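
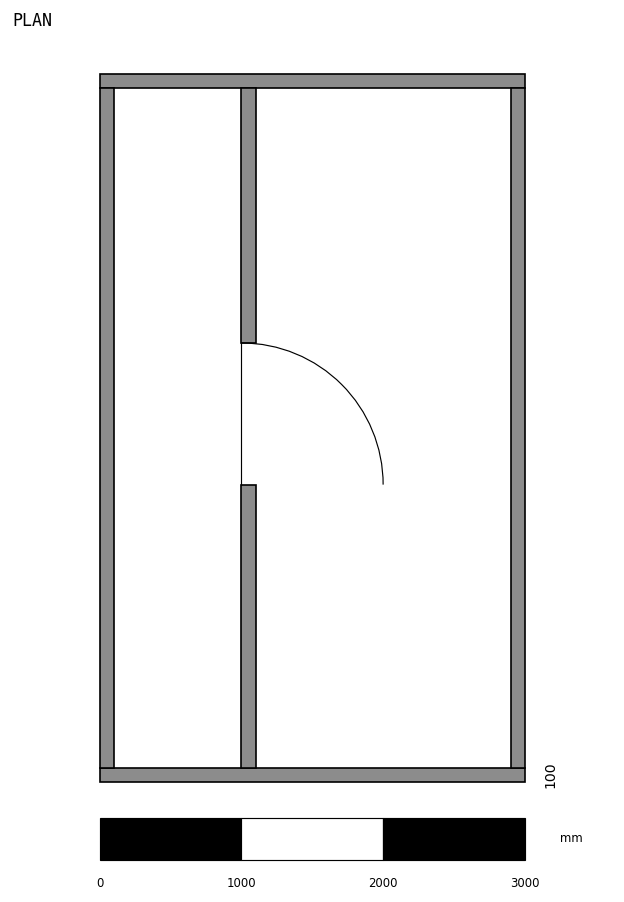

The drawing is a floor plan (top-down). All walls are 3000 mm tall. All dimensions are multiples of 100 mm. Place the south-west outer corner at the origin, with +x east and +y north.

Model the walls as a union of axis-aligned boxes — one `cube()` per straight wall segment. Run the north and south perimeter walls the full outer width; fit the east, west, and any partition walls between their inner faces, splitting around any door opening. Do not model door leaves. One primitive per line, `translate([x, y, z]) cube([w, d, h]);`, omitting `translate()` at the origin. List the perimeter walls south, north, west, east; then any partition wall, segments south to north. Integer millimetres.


cube([3000, 100, 3000]);
translate([0, 4900, 0]) cube([3000, 100, 3000]);
translate([0, 100, 0]) cube([100, 4800, 3000]);
translate([2900, 100, 0]) cube([100, 4800, 3000]);
translate([1000, 100, 0]) cube([100, 2000, 3000]);
translate([1000, 3100, 0]) cube([100, 1800, 3000]);


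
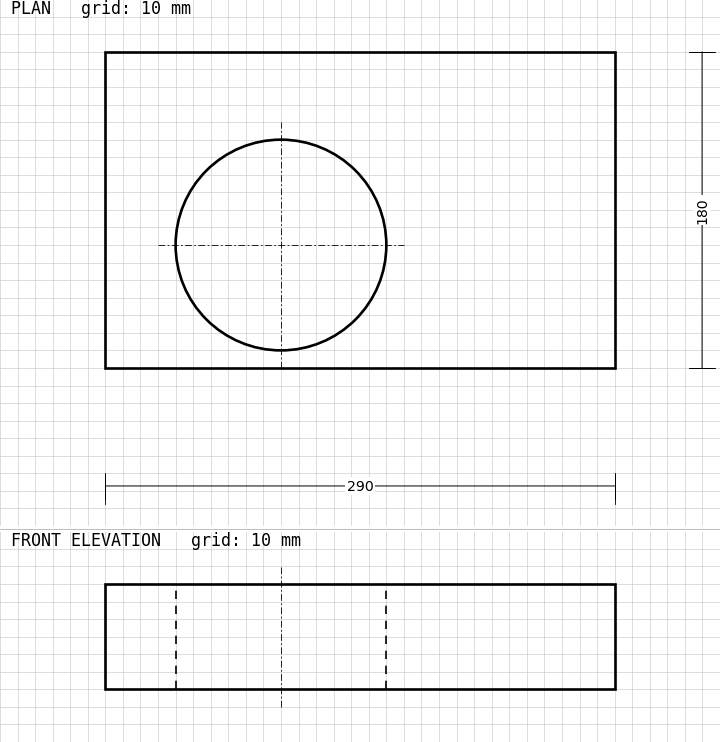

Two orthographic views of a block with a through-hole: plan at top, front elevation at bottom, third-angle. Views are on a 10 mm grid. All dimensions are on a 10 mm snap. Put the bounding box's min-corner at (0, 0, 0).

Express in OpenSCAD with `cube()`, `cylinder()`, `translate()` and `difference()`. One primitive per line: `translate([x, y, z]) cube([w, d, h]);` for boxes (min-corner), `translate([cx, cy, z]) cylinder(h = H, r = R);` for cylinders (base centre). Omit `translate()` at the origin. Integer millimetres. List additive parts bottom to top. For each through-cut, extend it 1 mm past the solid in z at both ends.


difference() {
  cube([290, 180, 60]);
  translate([100, 70, -1]) cylinder(h = 62, r = 60);
}


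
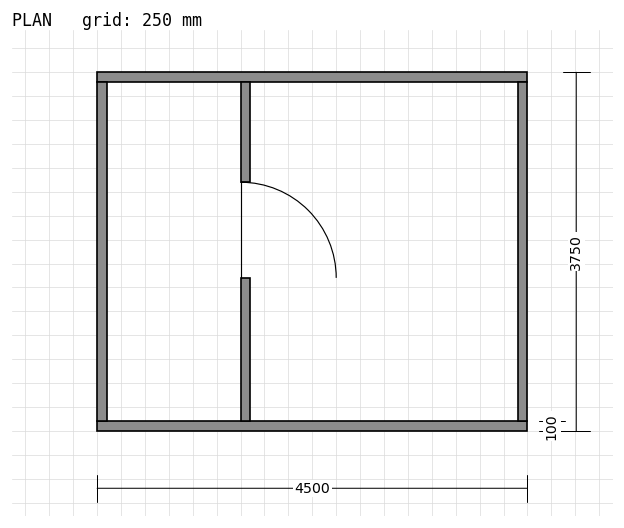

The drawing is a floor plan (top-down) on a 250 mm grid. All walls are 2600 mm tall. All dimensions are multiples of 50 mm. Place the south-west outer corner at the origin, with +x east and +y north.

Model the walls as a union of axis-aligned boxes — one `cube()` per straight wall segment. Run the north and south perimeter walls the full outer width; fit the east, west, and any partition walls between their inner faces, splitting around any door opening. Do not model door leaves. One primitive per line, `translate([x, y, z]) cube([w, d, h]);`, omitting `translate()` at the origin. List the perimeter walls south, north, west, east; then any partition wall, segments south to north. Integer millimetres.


cube([4500, 100, 2600]);
translate([0, 3650, 0]) cube([4500, 100, 2600]);
translate([0, 100, 0]) cube([100, 3550, 2600]);
translate([4400, 100, 0]) cube([100, 3550, 2600]);
translate([1500, 100, 0]) cube([100, 1500, 2600]);
translate([1500, 2600, 0]) cube([100, 1050, 2600]);


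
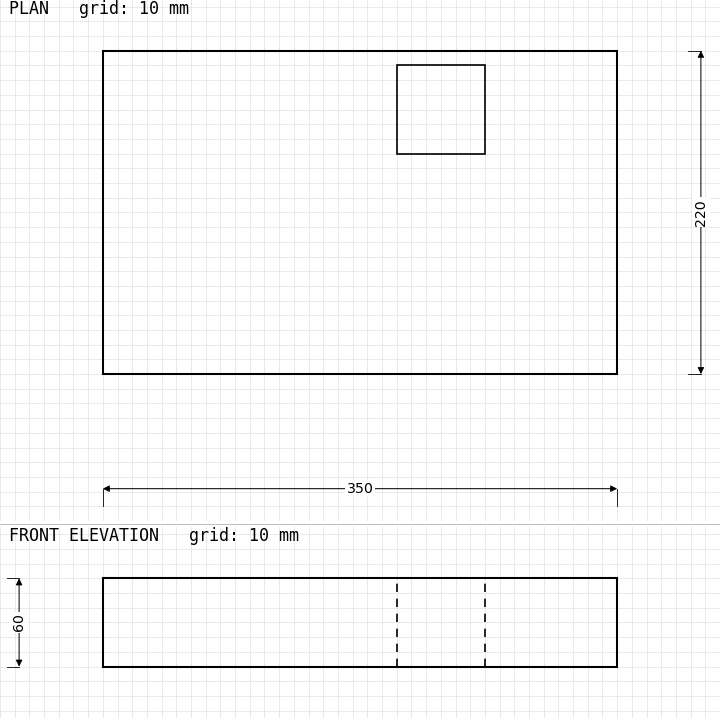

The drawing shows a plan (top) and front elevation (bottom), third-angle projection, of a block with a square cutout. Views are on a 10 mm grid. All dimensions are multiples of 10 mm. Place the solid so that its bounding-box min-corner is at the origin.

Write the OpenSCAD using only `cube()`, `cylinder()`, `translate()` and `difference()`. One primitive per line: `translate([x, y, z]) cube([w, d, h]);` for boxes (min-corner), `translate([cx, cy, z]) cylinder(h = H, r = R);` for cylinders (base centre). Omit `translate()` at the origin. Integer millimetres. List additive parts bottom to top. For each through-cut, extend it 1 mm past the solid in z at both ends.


difference() {
  cube([350, 220, 60]);
  translate([200, 150, -1]) cube([60, 60, 62]);
}


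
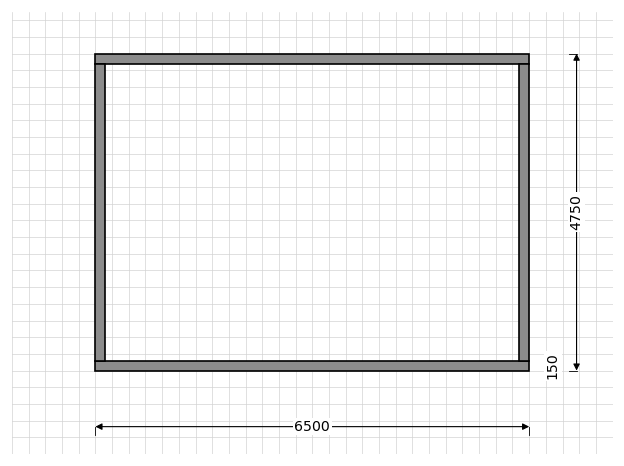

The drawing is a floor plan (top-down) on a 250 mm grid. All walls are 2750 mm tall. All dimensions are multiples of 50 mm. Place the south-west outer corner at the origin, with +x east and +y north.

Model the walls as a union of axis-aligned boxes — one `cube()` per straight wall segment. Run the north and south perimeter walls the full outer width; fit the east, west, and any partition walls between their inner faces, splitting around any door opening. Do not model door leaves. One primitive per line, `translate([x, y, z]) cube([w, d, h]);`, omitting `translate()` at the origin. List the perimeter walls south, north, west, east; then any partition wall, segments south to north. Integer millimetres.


cube([6500, 150, 2750]);
translate([0, 4600, 0]) cube([6500, 150, 2750]);
translate([0, 150, 0]) cube([150, 4450, 2750]);
translate([6350, 150, 0]) cube([150, 4450, 2750]);


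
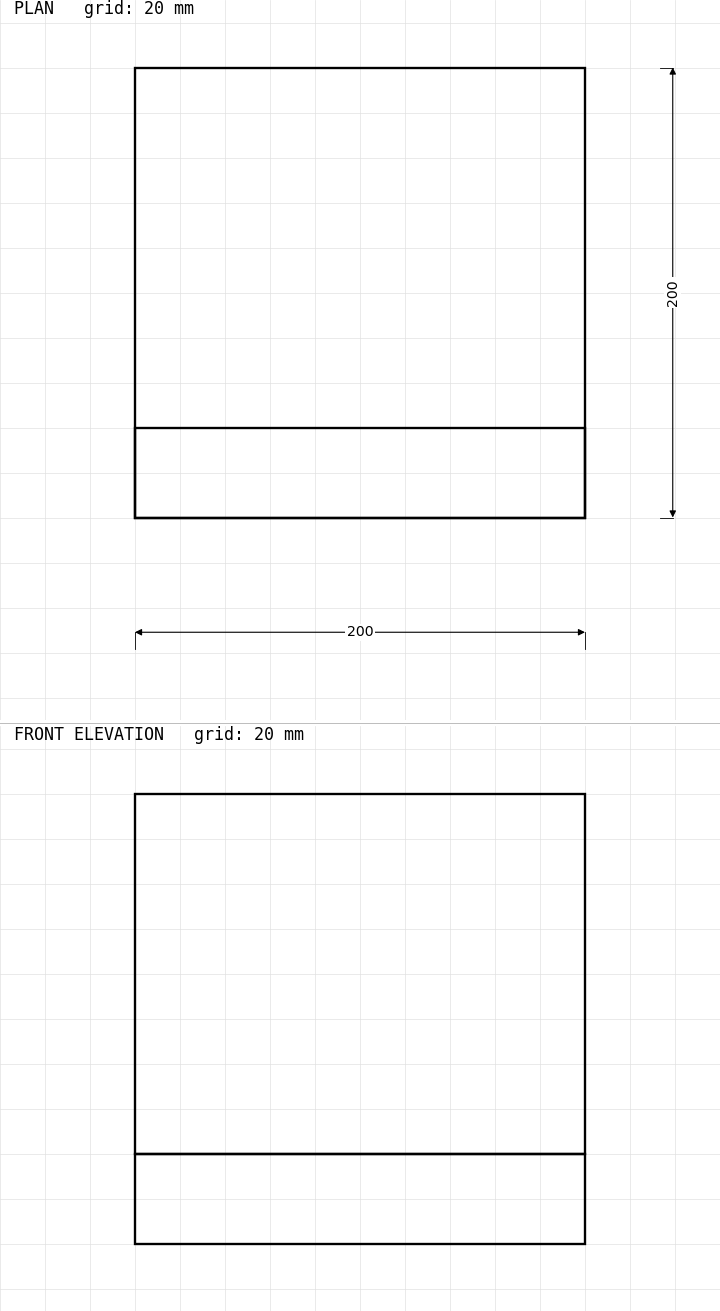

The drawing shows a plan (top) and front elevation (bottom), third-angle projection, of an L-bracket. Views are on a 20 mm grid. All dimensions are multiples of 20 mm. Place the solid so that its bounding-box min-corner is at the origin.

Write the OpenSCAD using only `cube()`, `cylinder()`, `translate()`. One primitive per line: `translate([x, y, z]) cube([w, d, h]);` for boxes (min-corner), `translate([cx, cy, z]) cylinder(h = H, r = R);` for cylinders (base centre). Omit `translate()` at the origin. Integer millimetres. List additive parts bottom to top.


cube([200, 200, 40]);
translate([0, 0, 40]) cube([200, 40, 160]);


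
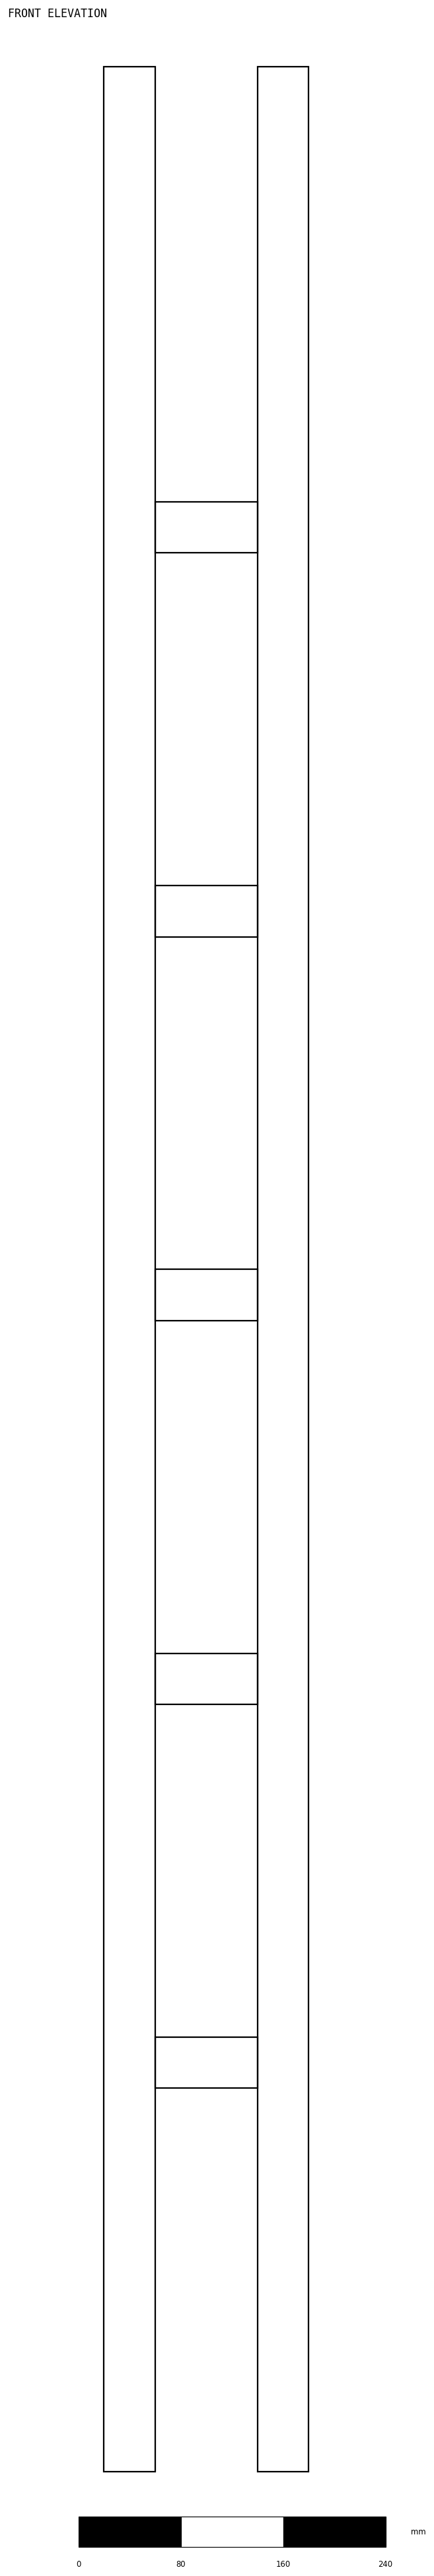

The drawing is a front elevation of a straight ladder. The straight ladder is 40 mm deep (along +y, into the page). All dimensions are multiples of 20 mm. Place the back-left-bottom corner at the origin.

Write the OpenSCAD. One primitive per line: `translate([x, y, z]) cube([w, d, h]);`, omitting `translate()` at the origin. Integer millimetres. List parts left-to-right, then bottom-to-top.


cube([40, 40, 1880]);
translate([40, 0, 300]) cube([80, 40, 40]);
translate([40, 0, 600]) cube([80, 40, 40]);
translate([40, 0, 900]) cube([80, 40, 40]);
translate([40, 0, 1200]) cube([80, 40, 40]);
translate([40, 0, 1500]) cube([80, 40, 40]);
translate([120, 0, 0]) cube([40, 40, 1880]);


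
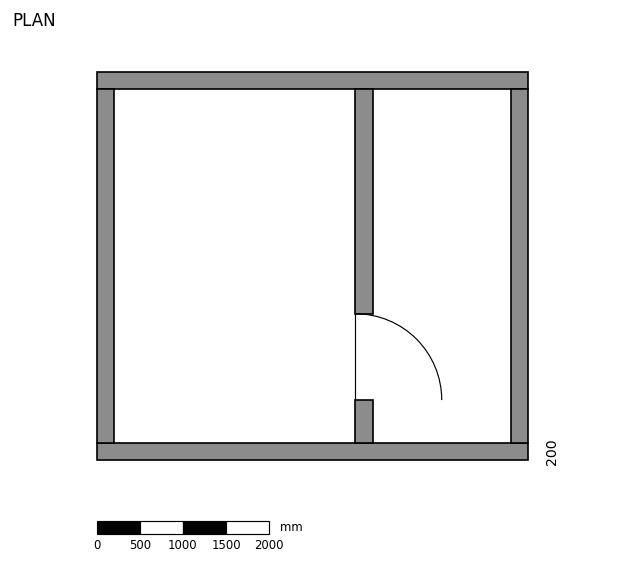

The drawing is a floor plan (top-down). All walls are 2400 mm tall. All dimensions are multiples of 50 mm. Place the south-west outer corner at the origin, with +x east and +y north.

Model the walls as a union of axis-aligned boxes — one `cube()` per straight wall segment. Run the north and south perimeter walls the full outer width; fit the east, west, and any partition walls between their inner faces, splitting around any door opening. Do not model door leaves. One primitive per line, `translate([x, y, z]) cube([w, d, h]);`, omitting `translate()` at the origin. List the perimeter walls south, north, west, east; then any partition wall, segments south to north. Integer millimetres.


cube([5000, 200, 2400]);
translate([0, 4300, 0]) cube([5000, 200, 2400]);
translate([0, 200, 0]) cube([200, 4100, 2400]);
translate([4800, 200, 0]) cube([200, 4100, 2400]);
translate([3000, 200, 0]) cube([200, 500, 2400]);
translate([3000, 1700, 0]) cube([200, 2600, 2400]);


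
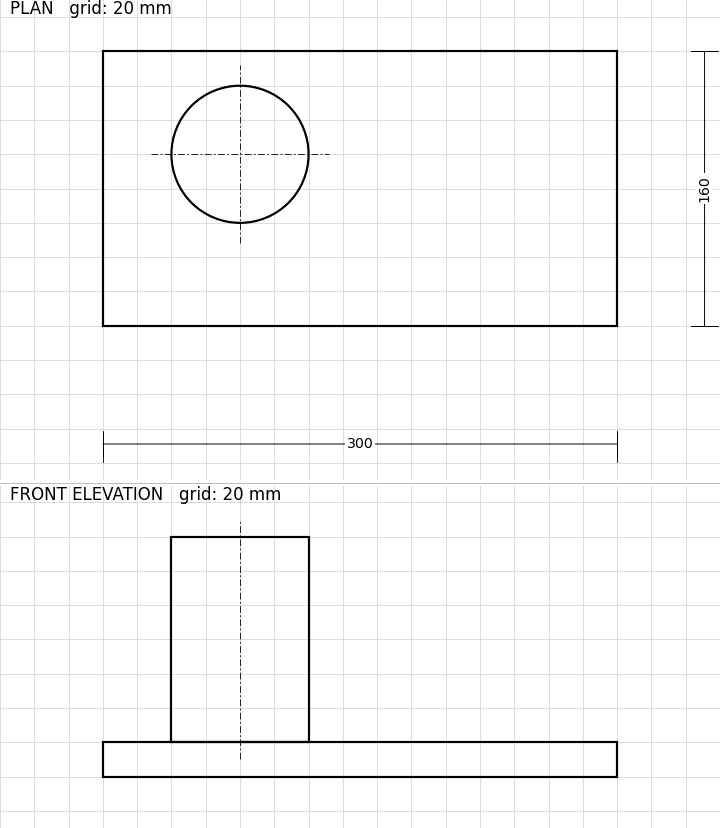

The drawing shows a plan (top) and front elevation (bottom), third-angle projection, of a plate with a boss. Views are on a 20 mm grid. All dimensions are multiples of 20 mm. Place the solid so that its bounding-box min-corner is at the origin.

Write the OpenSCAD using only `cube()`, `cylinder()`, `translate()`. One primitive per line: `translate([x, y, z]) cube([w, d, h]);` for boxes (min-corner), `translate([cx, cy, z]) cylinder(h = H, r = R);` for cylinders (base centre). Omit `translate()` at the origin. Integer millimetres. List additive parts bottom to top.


cube([300, 160, 20]);
translate([80, 100, 20]) cylinder(h = 120, r = 40);


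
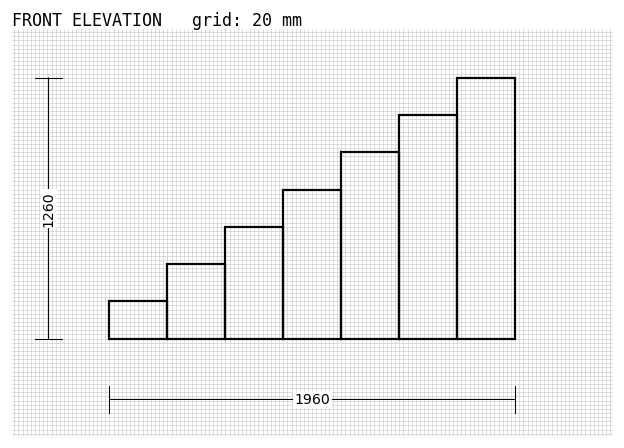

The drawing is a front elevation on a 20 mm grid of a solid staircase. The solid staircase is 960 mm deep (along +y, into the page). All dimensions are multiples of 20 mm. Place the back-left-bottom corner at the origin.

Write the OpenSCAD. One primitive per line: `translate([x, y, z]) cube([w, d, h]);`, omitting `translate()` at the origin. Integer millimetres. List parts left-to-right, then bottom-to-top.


cube([280, 960, 180]);
translate([280, 0, 0]) cube([280, 960, 360]);
translate([560, 0, 0]) cube([280, 960, 540]);
translate([840, 0, 0]) cube([280, 960, 720]);
translate([1120, 0, 0]) cube([280, 960, 900]);
translate([1400, 0, 0]) cube([280, 960, 1080]);
translate([1680, 0, 0]) cube([280, 960, 1260]);


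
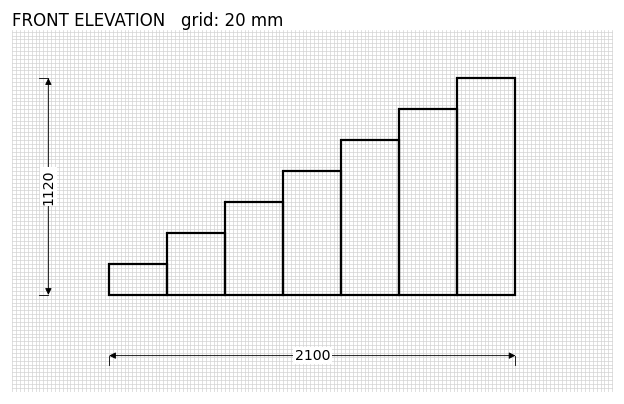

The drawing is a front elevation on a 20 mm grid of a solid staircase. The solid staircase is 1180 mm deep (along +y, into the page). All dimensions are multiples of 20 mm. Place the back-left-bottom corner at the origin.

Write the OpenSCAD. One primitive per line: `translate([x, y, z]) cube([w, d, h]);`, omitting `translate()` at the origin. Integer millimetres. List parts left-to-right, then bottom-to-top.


cube([300, 1180, 160]);
translate([300, 0, 0]) cube([300, 1180, 320]);
translate([600, 0, 0]) cube([300, 1180, 480]);
translate([900, 0, 0]) cube([300, 1180, 640]);
translate([1200, 0, 0]) cube([300, 1180, 800]);
translate([1500, 0, 0]) cube([300, 1180, 960]);
translate([1800, 0, 0]) cube([300, 1180, 1120]);


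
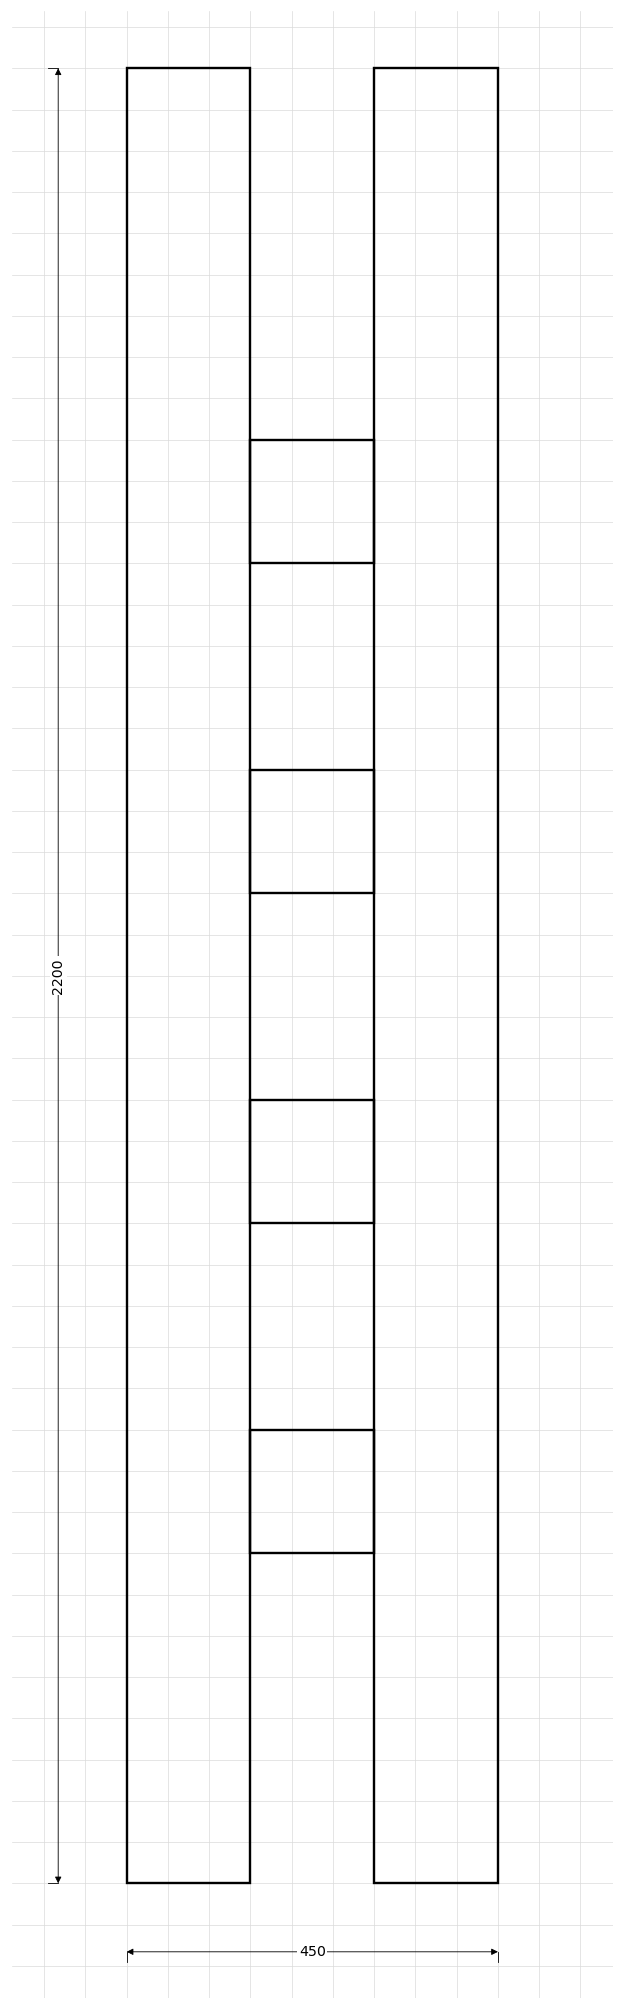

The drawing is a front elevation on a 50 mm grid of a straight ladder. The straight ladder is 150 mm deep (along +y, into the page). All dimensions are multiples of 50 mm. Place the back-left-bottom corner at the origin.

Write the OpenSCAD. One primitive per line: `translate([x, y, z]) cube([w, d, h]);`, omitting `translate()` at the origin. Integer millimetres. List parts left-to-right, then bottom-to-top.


cube([150, 150, 2200]);
translate([150, 0, 400]) cube([150, 150, 150]);
translate([150, 0, 800]) cube([150, 150, 150]);
translate([150, 0, 1200]) cube([150, 150, 150]);
translate([150, 0, 1600]) cube([150, 150, 150]);
translate([300, 0, 0]) cube([150, 150, 2200]);


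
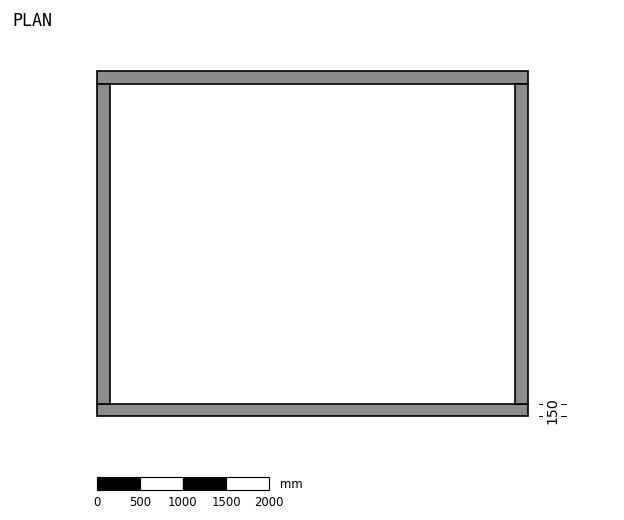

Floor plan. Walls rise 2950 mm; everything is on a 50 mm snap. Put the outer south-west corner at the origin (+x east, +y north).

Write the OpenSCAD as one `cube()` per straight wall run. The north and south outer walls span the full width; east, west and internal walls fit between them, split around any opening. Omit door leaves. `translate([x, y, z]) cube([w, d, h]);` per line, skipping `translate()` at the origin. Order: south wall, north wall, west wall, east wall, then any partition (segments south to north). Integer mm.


cube([5000, 150, 2950]);
translate([0, 3850, 0]) cube([5000, 150, 2950]);
translate([0, 150, 0]) cube([150, 3700, 2950]);
translate([4850, 150, 0]) cube([150, 3700, 2950]);


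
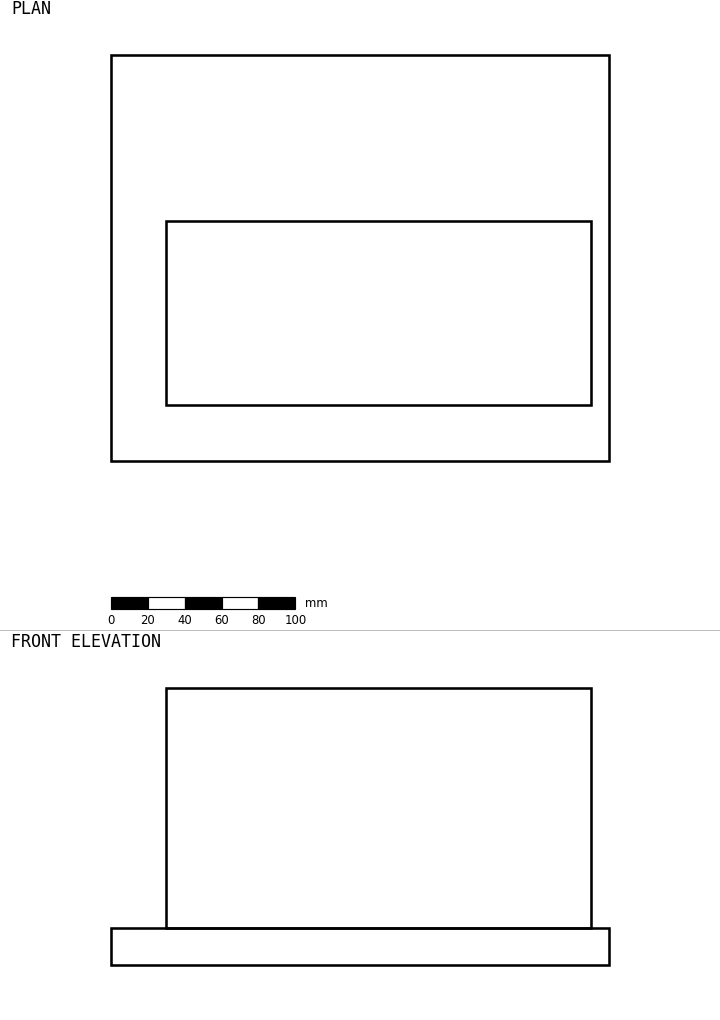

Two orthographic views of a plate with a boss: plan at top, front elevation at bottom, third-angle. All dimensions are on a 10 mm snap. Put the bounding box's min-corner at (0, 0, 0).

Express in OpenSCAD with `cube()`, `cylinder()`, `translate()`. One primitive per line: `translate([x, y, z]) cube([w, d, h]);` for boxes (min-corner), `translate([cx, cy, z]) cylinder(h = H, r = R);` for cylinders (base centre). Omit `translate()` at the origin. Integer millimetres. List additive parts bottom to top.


cube([270, 220, 20]);
translate([30, 30, 20]) cube([230, 100, 130]);


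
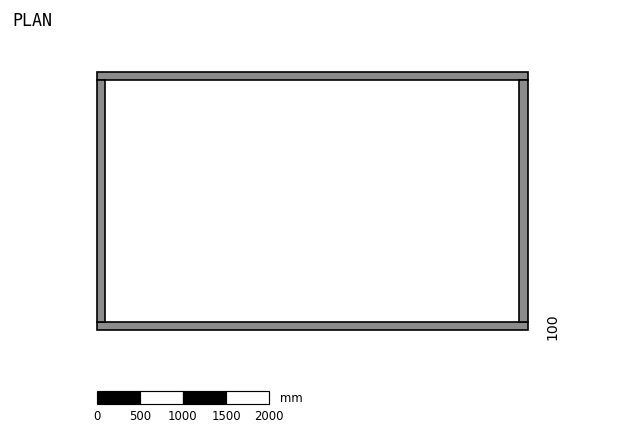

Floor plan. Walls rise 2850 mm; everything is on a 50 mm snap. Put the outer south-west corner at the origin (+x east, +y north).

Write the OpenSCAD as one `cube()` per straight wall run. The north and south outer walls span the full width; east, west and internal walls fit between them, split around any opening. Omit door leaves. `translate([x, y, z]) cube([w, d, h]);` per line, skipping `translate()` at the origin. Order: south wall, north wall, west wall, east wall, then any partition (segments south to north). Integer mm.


cube([5000, 100, 2850]);
translate([0, 2900, 0]) cube([5000, 100, 2850]);
translate([0, 100, 0]) cube([100, 2800, 2850]);
translate([4900, 100, 0]) cube([100, 2800, 2850]);


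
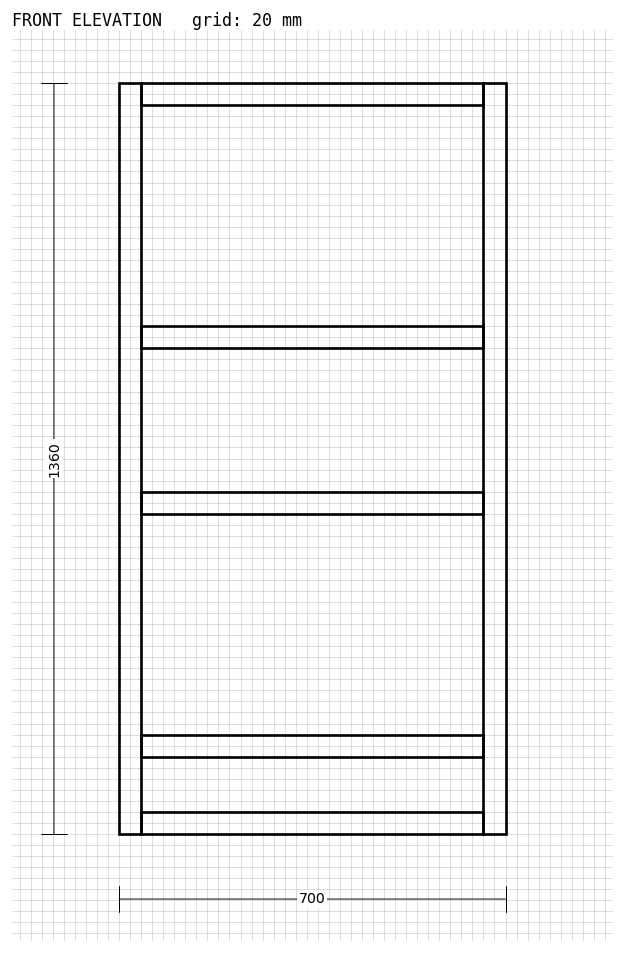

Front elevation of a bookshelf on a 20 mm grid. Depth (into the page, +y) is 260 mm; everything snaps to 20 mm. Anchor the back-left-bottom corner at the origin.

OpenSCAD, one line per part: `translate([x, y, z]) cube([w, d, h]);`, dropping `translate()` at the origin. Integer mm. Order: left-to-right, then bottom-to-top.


cube([40, 260, 1360]);
translate([40, 0, 0]) cube([620, 260, 40]);
translate([40, 0, 140]) cube([620, 260, 40]);
translate([40, 0, 580]) cube([620, 260, 40]);
translate([40, 0, 880]) cube([620, 260, 40]);
translate([40, 0, 1320]) cube([620, 260, 40]);
translate([660, 0, 0]) cube([40, 260, 1360]);


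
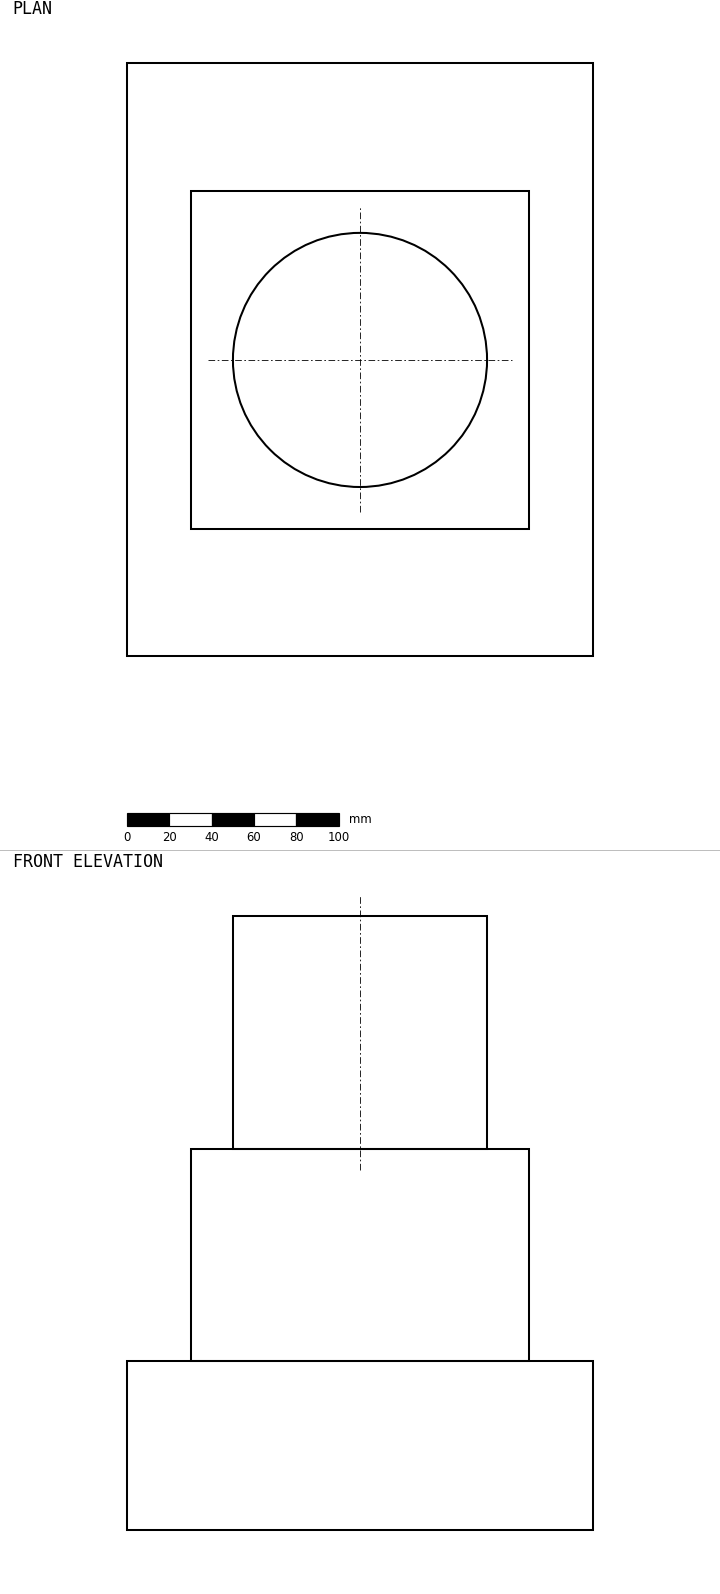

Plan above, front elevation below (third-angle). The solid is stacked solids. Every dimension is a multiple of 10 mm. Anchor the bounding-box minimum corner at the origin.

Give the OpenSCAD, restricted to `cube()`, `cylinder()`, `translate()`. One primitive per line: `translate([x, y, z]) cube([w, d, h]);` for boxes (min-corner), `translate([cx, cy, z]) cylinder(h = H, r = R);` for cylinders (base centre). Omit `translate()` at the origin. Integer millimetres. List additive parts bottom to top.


cube([220, 280, 80]);
translate([30, 60, 80]) cube([160, 160, 100]);
translate([110, 140, 180]) cylinder(h = 110, r = 60);


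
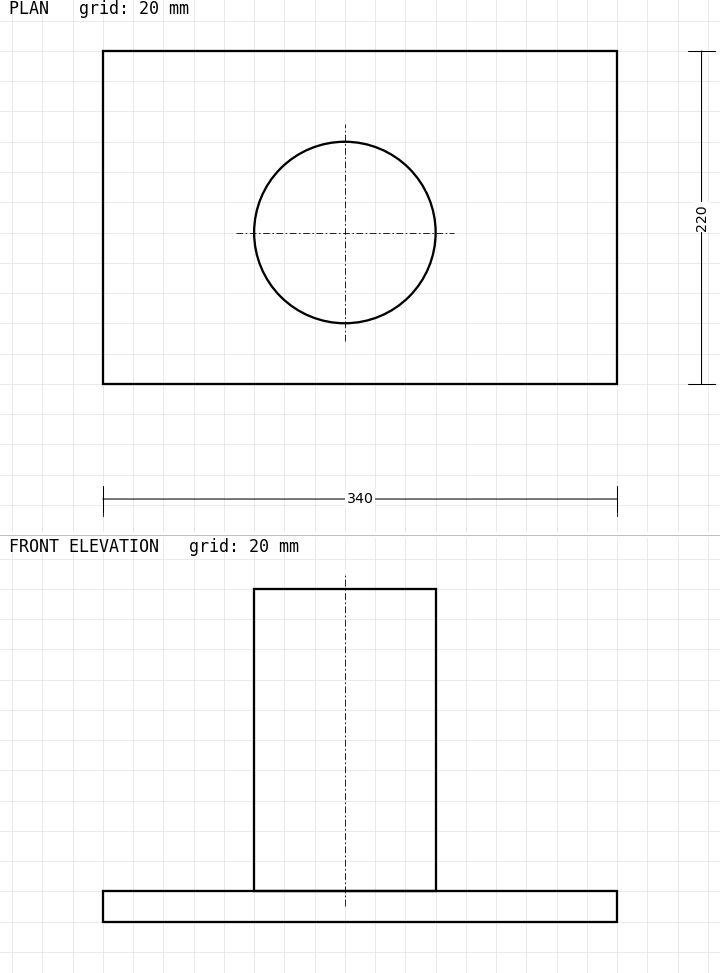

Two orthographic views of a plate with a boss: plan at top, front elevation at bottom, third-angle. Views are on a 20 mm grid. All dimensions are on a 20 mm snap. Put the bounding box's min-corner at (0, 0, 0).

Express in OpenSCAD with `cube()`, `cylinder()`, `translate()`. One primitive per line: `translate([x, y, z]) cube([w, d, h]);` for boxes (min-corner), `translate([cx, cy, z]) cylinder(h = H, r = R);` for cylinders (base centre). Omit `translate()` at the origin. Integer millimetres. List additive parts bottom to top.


cube([340, 220, 20]);
translate([160, 100, 20]) cylinder(h = 200, r = 60);


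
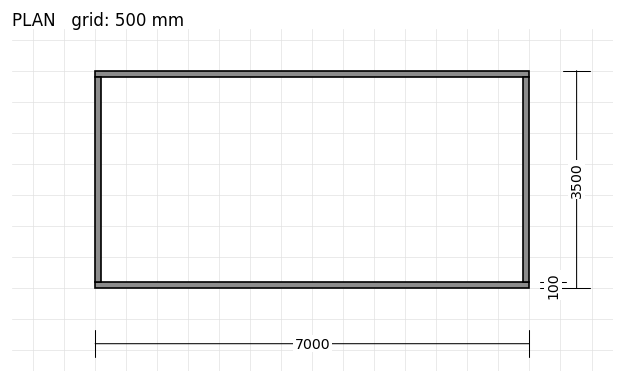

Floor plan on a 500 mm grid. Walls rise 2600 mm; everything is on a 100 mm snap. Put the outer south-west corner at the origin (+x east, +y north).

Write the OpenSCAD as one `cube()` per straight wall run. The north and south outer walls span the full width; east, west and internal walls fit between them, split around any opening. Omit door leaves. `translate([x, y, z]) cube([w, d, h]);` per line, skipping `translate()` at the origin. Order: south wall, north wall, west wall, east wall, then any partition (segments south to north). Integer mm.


cube([7000, 100, 2600]);
translate([0, 3400, 0]) cube([7000, 100, 2600]);
translate([0, 100, 0]) cube([100, 3300, 2600]);
translate([6900, 100, 0]) cube([100, 3300, 2600]);


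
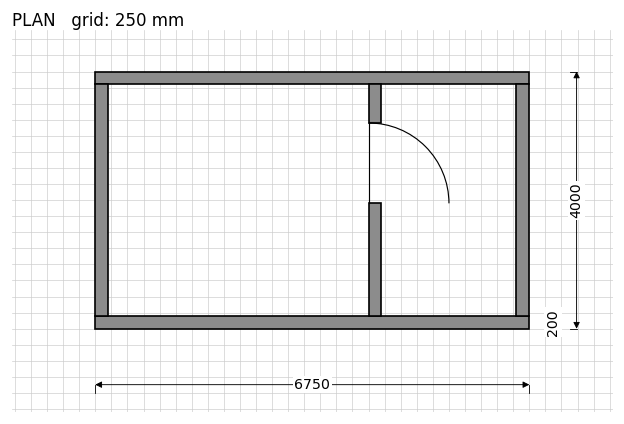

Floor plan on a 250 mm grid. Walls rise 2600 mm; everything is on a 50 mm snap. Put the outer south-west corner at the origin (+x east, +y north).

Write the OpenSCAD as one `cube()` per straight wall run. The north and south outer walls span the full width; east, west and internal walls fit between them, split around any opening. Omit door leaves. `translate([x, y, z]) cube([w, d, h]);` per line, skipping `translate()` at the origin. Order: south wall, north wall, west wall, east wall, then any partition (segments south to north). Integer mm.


cube([6750, 200, 2600]);
translate([0, 3800, 0]) cube([6750, 200, 2600]);
translate([0, 200, 0]) cube([200, 3600, 2600]);
translate([6550, 200, 0]) cube([200, 3600, 2600]);
translate([4250, 200, 0]) cube([200, 1750, 2600]);
translate([4250, 3200, 0]) cube([200, 600, 2600]);


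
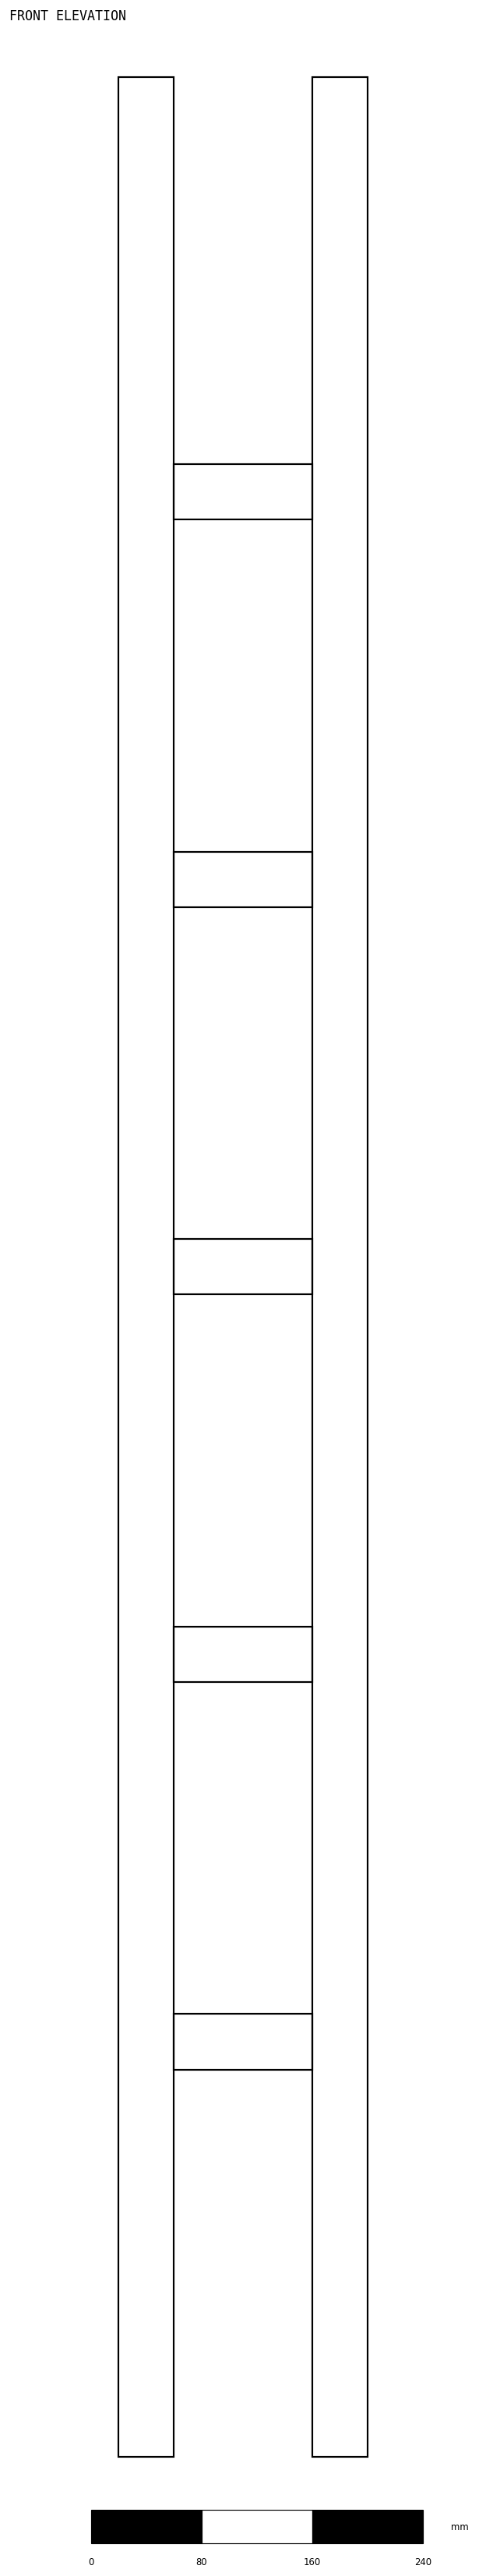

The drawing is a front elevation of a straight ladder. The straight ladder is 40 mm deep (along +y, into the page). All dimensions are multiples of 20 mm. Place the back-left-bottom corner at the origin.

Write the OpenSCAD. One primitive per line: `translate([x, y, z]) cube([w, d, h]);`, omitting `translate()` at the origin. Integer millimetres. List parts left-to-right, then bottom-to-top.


cube([40, 40, 1720]);
translate([40, 0, 280]) cube([100, 40, 40]);
translate([40, 0, 560]) cube([100, 40, 40]);
translate([40, 0, 840]) cube([100, 40, 40]);
translate([40, 0, 1120]) cube([100, 40, 40]);
translate([40, 0, 1400]) cube([100, 40, 40]);
translate([140, 0, 0]) cube([40, 40, 1720]);


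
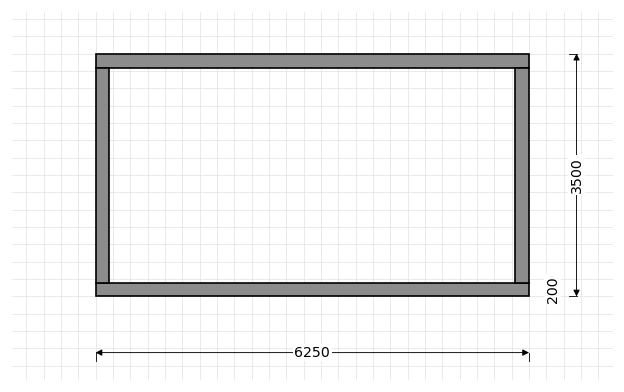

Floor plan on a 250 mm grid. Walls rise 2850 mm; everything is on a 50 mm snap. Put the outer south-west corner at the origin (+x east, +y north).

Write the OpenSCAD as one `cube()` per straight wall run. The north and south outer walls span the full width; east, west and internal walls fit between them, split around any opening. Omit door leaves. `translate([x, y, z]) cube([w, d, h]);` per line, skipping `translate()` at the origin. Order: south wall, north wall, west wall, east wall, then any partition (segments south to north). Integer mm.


cube([6250, 200, 2850]);
translate([0, 3300, 0]) cube([6250, 200, 2850]);
translate([0, 200, 0]) cube([200, 3100, 2850]);
translate([6050, 200, 0]) cube([200, 3100, 2850]);


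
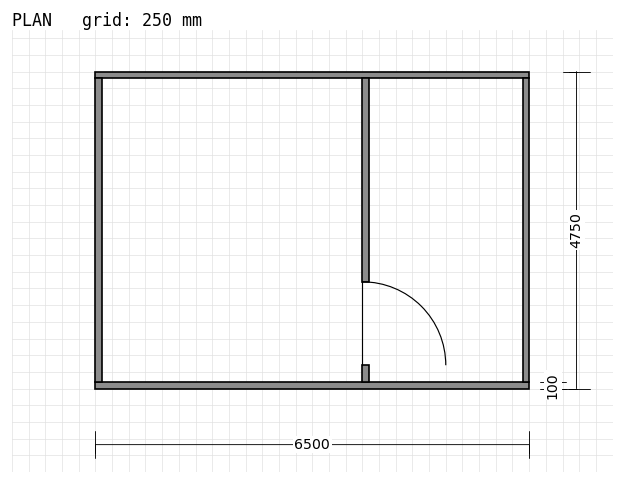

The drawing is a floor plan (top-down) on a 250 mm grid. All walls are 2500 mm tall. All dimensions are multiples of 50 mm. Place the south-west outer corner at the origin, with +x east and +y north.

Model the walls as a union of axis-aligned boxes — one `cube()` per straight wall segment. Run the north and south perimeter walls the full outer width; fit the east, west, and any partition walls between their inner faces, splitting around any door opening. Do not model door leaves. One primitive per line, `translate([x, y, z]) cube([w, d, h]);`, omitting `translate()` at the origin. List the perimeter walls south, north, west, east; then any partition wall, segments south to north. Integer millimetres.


cube([6500, 100, 2500]);
translate([0, 4650, 0]) cube([6500, 100, 2500]);
translate([0, 100, 0]) cube([100, 4550, 2500]);
translate([6400, 100, 0]) cube([100, 4550, 2500]);
translate([4000, 100, 0]) cube([100, 250, 2500]);
translate([4000, 1600, 0]) cube([100, 3050, 2500]);


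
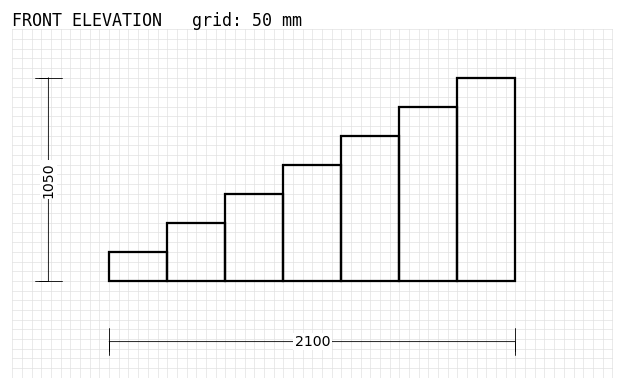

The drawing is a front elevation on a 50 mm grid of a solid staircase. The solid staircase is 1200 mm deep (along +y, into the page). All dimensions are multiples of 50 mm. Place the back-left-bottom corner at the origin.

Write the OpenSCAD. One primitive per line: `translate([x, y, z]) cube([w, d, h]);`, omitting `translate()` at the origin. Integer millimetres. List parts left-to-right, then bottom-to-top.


cube([300, 1200, 150]);
translate([300, 0, 0]) cube([300, 1200, 300]);
translate([600, 0, 0]) cube([300, 1200, 450]);
translate([900, 0, 0]) cube([300, 1200, 600]);
translate([1200, 0, 0]) cube([300, 1200, 750]);
translate([1500, 0, 0]) cube([300, 1200, 900]);
translate([1800, 0, 0]) cube([300, 1200, 1050]);


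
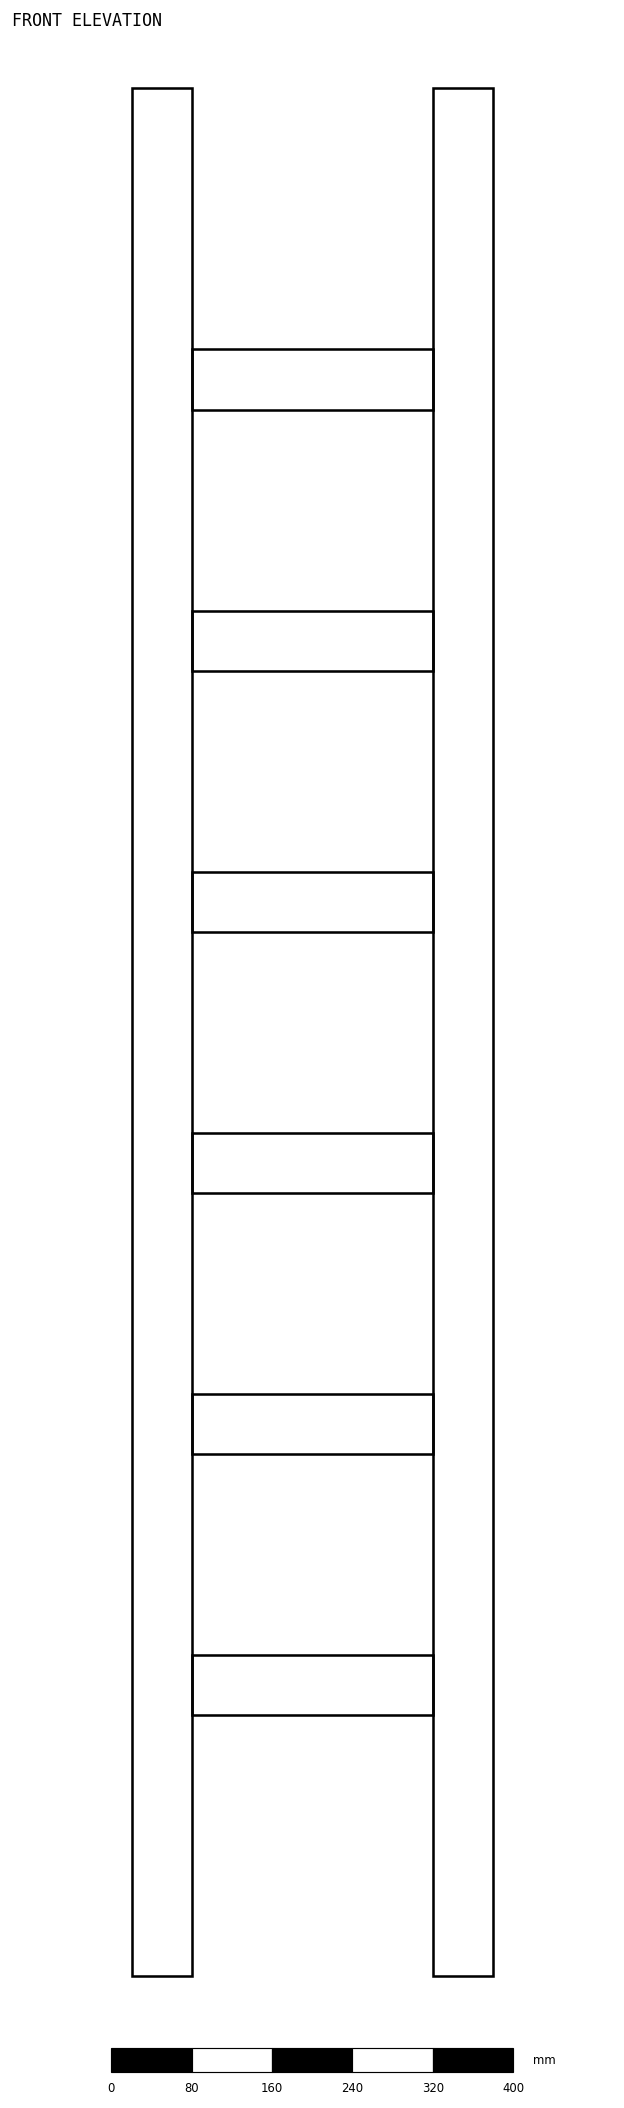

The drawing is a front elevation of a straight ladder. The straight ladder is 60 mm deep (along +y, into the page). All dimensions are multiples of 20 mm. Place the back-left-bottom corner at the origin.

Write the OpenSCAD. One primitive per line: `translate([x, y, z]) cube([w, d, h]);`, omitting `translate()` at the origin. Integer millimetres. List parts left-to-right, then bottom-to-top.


cube([60, 60, 1880]);
translate([60, 0, 260]) cube([240, 60, 60]);
translate([60, 0, 520]) cube([240, 60, 60]);
translate([60, 0, 780]) cube([240, 60, 60]);
translate([60, 0, 1040]) cube([240, 60, 60]);
translate([60, 0, 1300]) cube([240, 60, 60]);
translate([60, 0, 1560]) cube([240, 60, 60]);
translate([300, 0, 0]) cube([60, 60, 1880]);


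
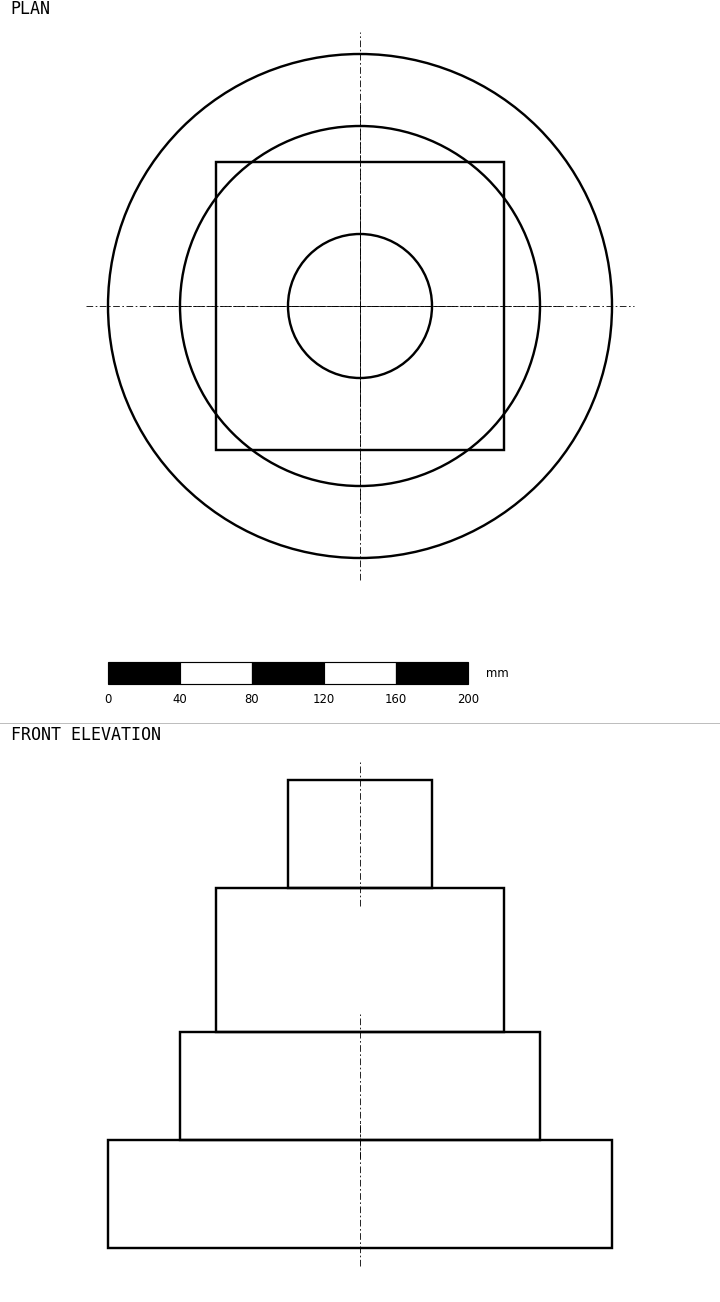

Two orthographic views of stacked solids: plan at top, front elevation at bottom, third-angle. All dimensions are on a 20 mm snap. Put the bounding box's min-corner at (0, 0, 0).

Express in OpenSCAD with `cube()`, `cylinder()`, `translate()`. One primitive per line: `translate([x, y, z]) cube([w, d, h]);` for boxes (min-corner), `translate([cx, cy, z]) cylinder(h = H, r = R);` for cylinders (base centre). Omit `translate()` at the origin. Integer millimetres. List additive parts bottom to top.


translate([140, 140, 0]) cylinder(h = 60, r = 140);
translate([140, 140, 60]) cylinder(h = 60, r = 100);
translate([60, 60, 120]) cube([160, 160, 80]);
translate([140, 140, 200]) cylinder(h = 60, r = 40);


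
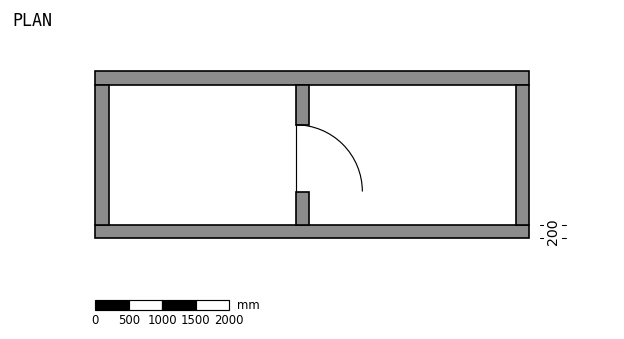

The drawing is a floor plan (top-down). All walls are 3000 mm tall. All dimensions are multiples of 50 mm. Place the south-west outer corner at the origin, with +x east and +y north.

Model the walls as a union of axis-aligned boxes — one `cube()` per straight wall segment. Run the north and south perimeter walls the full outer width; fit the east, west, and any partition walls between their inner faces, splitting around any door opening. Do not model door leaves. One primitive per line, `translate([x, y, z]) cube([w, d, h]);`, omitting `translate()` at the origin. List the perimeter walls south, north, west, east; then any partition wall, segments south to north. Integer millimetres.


cube([6500, 200, 3000]);
translate([0, 2300, 0]) cube([6500, 200, 3000]);
translate([0, 200, 0]) cube([200, 2100, 3000]);
translate([6300, 200, 0]) cube([200, 2100, 3000]);
translate([3000, 200, 0]) cube([200, 500, 3000]);
translate([3000, 1700, 0]) cube([200, 600, 3000]);


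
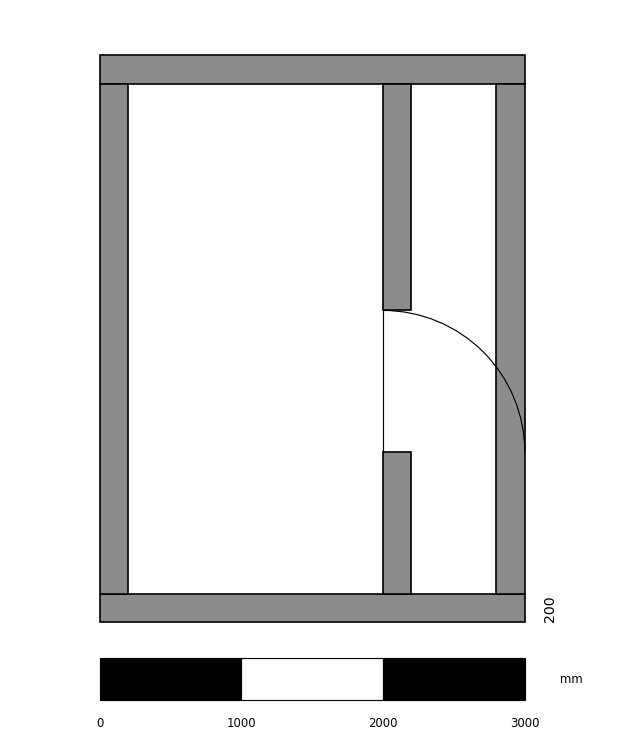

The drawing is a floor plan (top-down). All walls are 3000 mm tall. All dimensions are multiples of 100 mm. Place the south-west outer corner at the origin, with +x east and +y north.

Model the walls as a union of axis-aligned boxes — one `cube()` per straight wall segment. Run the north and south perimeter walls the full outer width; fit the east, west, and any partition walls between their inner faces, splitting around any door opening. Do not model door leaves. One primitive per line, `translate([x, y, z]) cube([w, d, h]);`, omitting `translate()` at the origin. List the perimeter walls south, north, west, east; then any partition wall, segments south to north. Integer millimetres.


cube([3000, 200, 3000]);
translate([0, 3800, 0]) cube([3000, 200, 3000]);
translate([0, 200, 0]) cube([200, 3600, 3000]);
translate([2800, 200, 0]) cube([200, 3600, 3000]);
translate([2000, 200, 0]) cube([200, 1000, 3000]);
translate([2000, 2200, 0]) cube([200, 1600, 3000]);


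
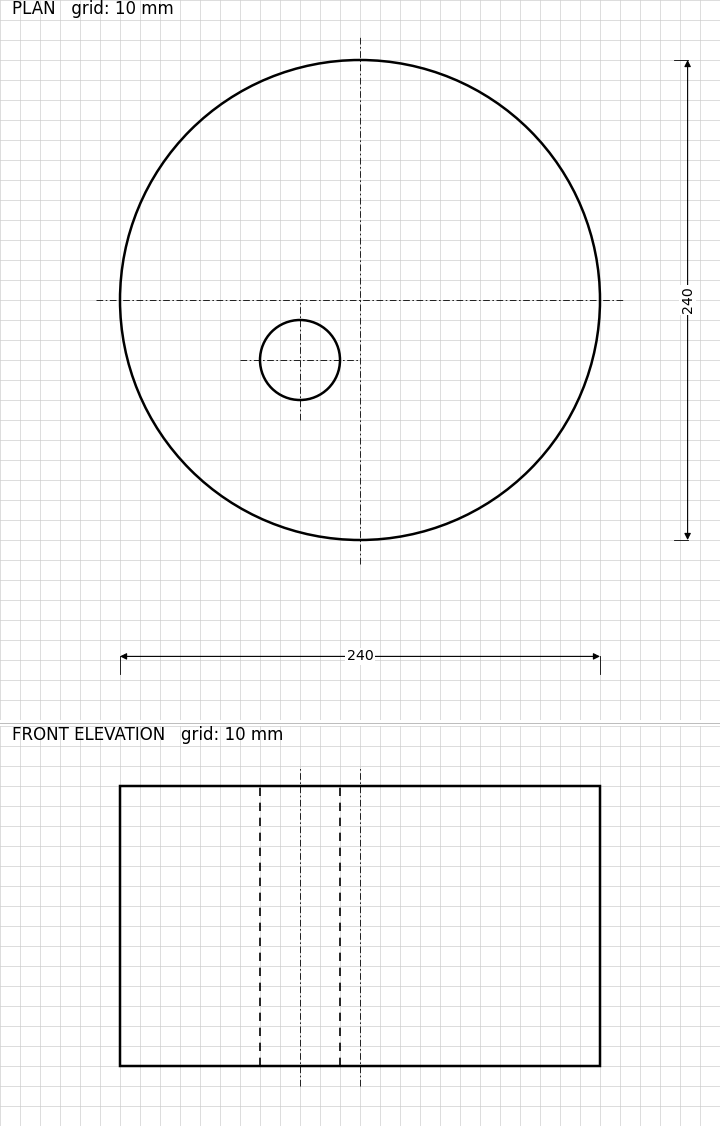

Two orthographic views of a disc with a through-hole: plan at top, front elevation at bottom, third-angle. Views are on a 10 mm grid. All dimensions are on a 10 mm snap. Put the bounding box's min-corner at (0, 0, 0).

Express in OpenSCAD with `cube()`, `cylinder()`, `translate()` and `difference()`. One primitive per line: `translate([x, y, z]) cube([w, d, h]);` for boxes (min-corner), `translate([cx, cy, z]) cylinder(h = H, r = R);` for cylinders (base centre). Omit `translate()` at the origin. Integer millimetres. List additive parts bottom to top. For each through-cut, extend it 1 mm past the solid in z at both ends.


difference() {
  translate([120, 120, 0]) cylinder(h = 140, r = 120);
  translate([90, 90, -1]) cylinder(h = 142, r = 20);
}


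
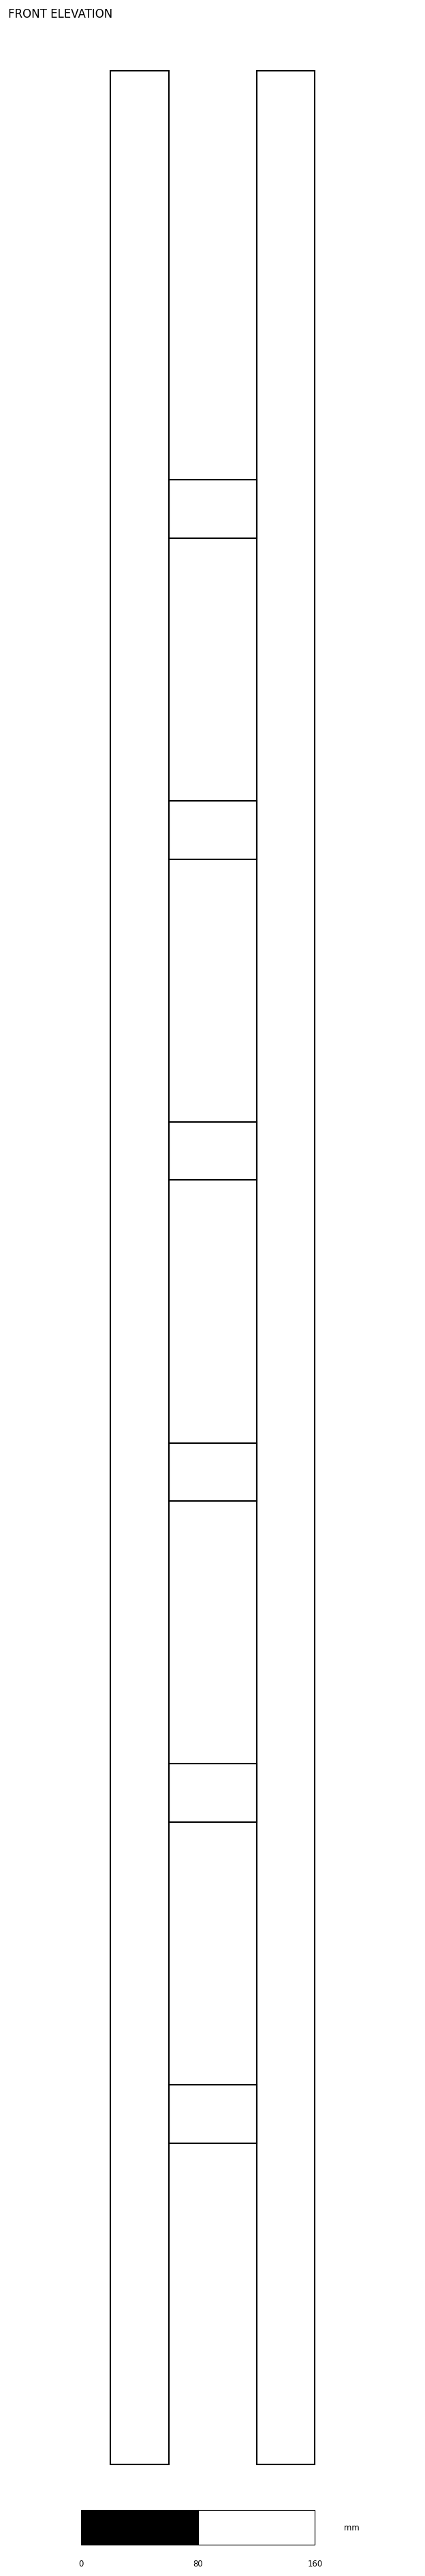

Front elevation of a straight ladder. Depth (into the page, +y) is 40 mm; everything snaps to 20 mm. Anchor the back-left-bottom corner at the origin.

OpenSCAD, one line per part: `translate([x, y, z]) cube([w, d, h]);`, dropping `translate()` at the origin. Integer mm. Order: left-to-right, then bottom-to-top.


cube([40, 40, 1640]);
translate([40, 0, 220]) cube([60, 40, 40]);
translate([40, 0, 440]) cube([60, 40, 40]);
translate([40, 0, 660]) cube([60, 40, 40]);
translate([40, 0, 880]) cube([60, 40, 40]);
translate([40, 0, 1100]) cube([60, 40, 40]);
translate([40, 0, 1320]) cube([60, 40, 40]);
translate([100, 0, 0]) cube([40, 40, 1640]);


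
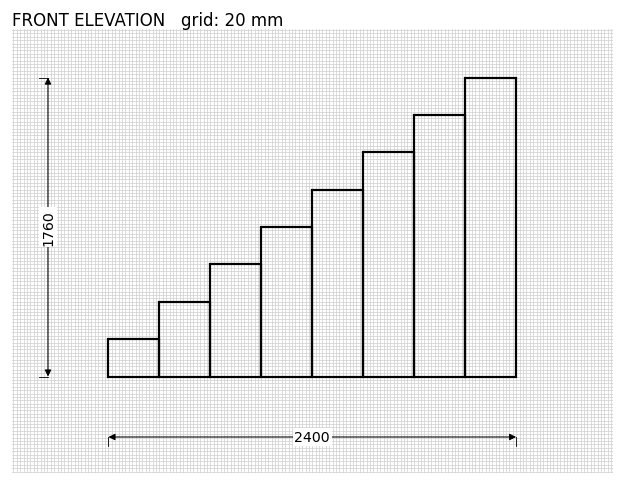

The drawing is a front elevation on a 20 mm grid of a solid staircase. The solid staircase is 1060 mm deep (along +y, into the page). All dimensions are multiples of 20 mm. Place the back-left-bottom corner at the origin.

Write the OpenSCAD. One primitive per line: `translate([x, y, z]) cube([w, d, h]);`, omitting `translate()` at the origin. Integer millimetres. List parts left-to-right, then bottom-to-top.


cube([300, 1060, 220]);
translate([300, 0, 0]) cube([300, 1060, 440]);
translate([600, 0, 0]) cube([300, 1060, 660]);
translate([900, 0, 0]) cube([300, 1060, 880]);
translate([1200, 0, 0]) cube([300, 1060, 1100]);
translate([1500, 0, 0]) cube([300, 1060, 1320]);
translate([1800, 0, 0]) cube([300, 1060, 1540]);
translate([2100, 0, 0]) cube([300, 1060, 1760]);


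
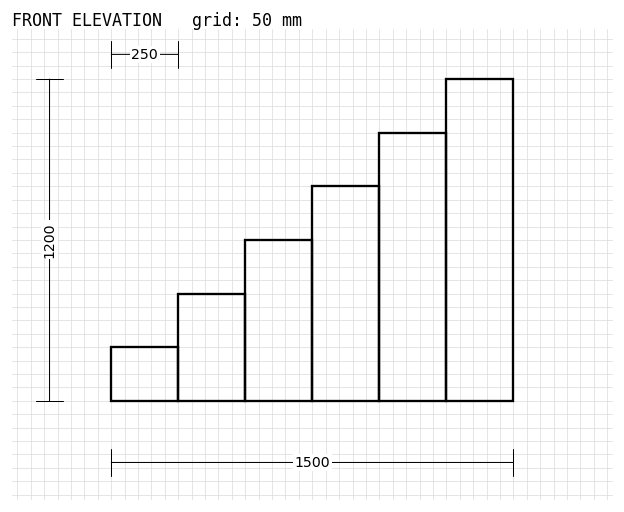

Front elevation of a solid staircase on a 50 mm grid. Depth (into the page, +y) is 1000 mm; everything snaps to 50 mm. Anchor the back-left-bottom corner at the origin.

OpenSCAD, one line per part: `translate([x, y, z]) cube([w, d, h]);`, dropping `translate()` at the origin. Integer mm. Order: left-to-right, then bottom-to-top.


cube([250, 1000, 200]);
translate([250, 0, 0]) cube([250, 1000, 400]);
translate([500, 0, 0]) cube([250, 1000, 600]);
translate([750, 0, 0]) cube([250, 1000, 800]);
translate([1000, 0, 0]) cube([250, 1000, 1000]);
translate([1250, 0, 0]) cube([250, 1000, 1200]);


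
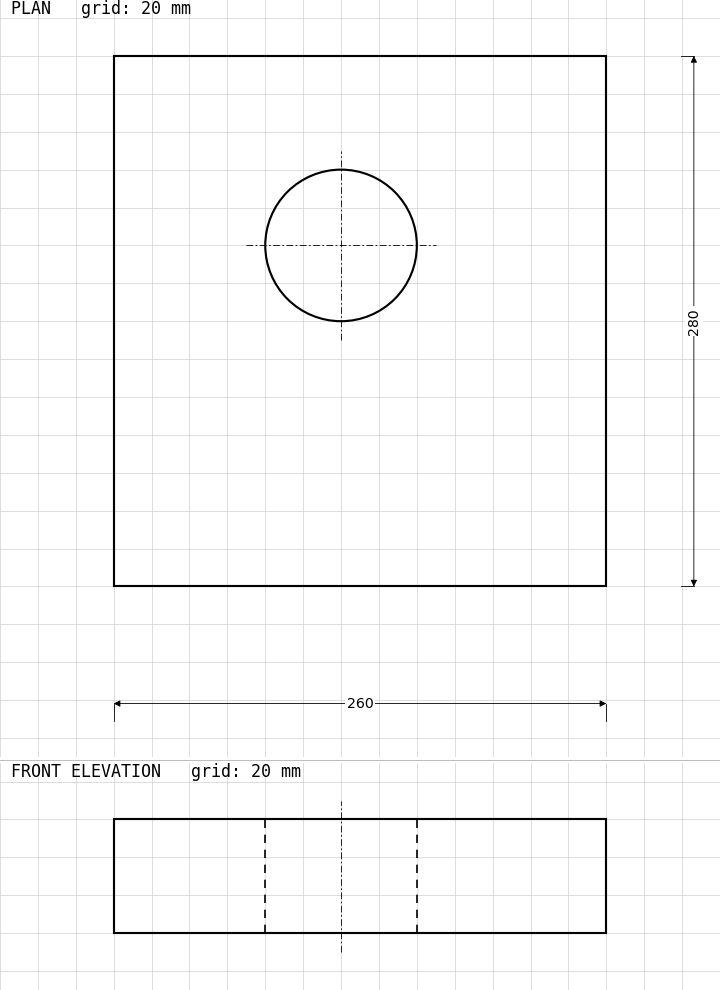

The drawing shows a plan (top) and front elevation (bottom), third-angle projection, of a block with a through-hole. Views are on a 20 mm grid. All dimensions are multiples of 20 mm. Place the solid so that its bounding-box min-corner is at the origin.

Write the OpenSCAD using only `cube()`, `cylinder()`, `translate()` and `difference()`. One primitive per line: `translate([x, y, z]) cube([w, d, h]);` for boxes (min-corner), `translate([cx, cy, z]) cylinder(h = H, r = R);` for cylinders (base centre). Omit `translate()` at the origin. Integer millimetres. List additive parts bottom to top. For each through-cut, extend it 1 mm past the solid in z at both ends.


difference() {
  cube([260, 280, 60]);
  translate([120, 180, -1]) cylinder(h = 62, r = 40);
}


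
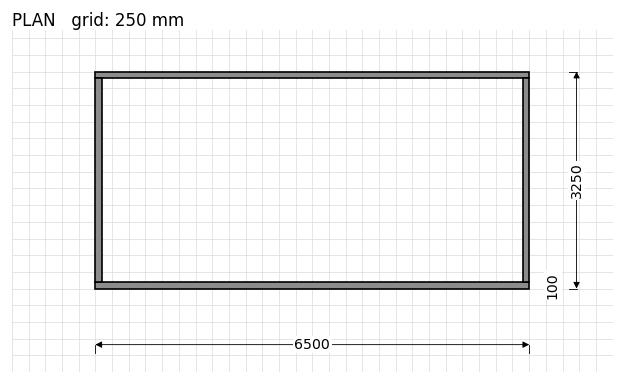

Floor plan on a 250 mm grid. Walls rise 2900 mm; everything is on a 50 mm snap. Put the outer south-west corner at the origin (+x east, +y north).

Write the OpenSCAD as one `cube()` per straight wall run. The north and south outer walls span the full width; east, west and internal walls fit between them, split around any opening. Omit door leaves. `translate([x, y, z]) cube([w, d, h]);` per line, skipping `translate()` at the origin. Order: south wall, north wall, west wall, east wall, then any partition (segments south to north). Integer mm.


cube([6500, 100, 2900]);
translate([0, 3150, 0]) cube([6500, 100, 2900]);
translate([0, 100, 0]) cube([100, 3050, 2900]);
translate([6400, 100, 0]) cube([100, 3050, 2900]);


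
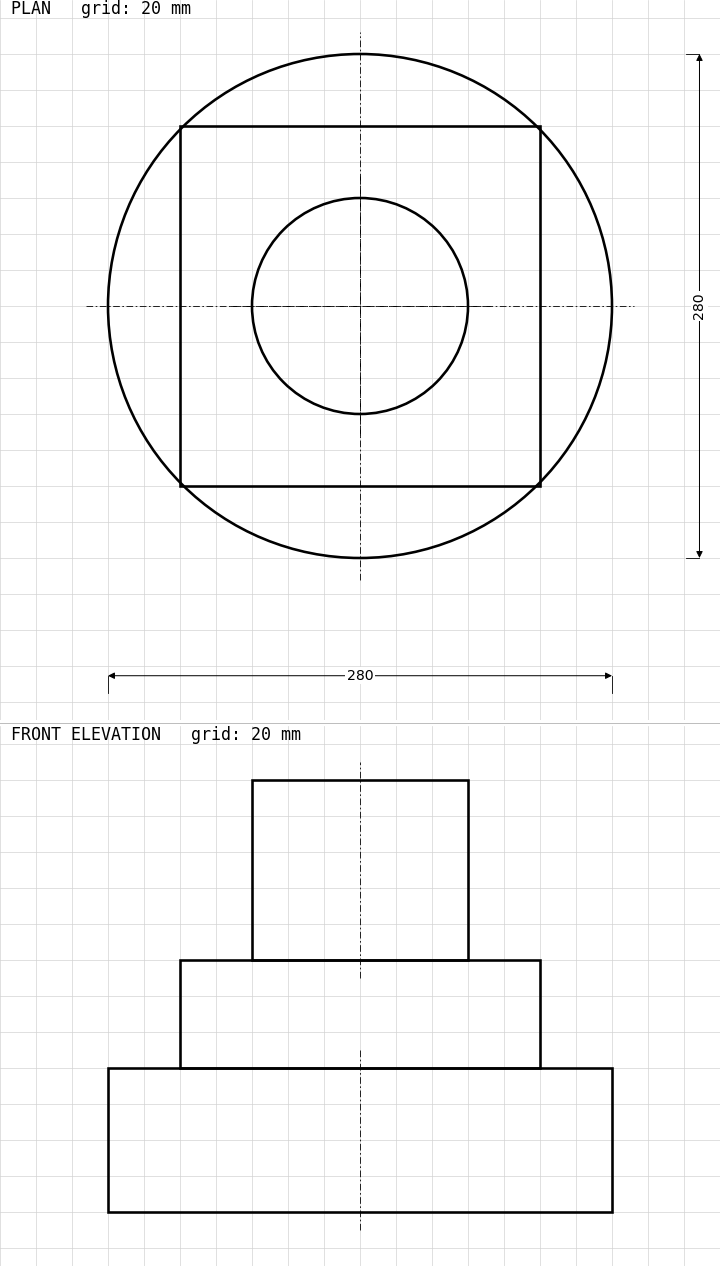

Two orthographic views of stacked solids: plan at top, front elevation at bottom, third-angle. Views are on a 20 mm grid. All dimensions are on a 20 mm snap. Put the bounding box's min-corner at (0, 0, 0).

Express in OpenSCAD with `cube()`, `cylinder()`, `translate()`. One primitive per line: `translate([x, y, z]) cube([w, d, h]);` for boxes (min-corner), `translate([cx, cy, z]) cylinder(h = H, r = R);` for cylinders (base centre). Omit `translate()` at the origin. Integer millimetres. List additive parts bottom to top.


translate([140, 140, 0]) cylinder(h = 80, r = 140);
translate([40, 40, 80]) cube([200, 200, 60]);
translate([140, 140, 140]) cylinder(h = 100, r = 60);


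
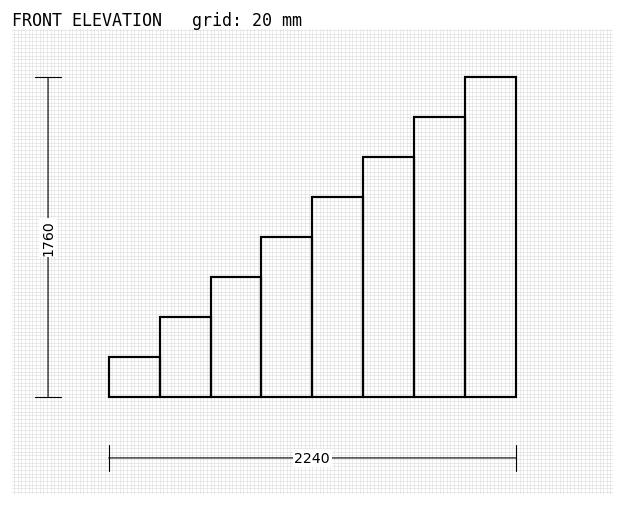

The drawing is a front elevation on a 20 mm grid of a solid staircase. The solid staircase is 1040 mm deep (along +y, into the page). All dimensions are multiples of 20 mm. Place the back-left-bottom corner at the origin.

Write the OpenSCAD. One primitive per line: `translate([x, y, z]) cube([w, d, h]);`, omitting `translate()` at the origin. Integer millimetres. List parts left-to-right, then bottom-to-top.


cube([280, 1040, 220]);
translate([280, 0, 0]) cube([280, 1040, 440]);
translate([560, 0, 0]) cube([280, 1040, 660]);
translate([840, 0, 0]) cube([280, 1040, 880]);
translate([1120, 0, 0]) cube([280, 1040, 1100]);
translate([1400, 0, 0]) cube([280, 1040, 1320]);
translate([1680, 0, 0]) cube([280, 1040, 1540]);
translate([1960, 0, 0]) cube([280, 1040, 1760]);
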